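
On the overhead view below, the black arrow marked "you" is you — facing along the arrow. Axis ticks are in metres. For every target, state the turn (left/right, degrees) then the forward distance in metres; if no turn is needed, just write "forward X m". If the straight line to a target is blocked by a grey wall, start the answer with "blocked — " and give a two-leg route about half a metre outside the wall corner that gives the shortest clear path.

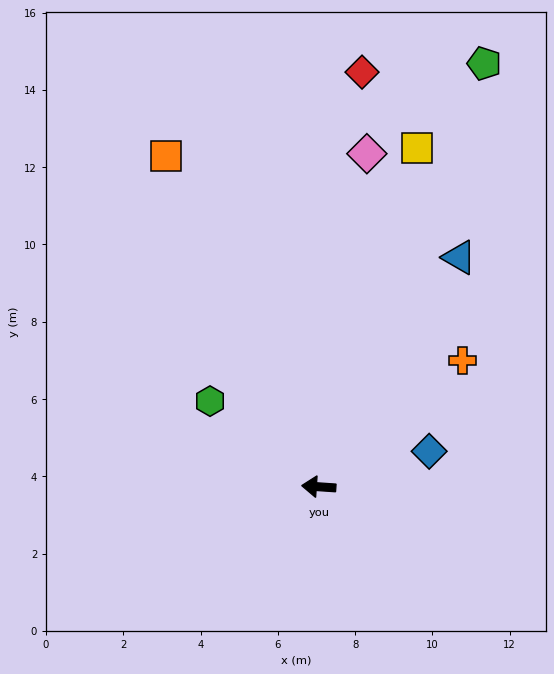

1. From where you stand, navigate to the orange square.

turn right 61°, forward 9.4 m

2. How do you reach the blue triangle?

turn right 118°, forward 7.0 m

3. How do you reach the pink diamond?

turn right 94°, forward 8.7 m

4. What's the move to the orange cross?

turn right 135°, forward 5.0 m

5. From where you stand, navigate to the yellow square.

turn right 102°, forward 9.1 m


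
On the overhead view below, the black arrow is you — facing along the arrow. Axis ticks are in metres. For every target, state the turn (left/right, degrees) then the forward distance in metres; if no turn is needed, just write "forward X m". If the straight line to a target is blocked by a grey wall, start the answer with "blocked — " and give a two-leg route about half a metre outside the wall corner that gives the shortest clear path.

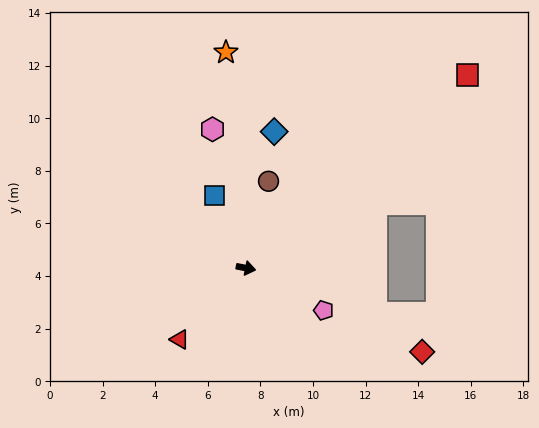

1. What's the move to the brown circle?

turn left 87°, forward 3.4 m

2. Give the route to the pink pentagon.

turn right 17°, forward 3.4 m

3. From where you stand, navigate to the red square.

turn left 52°, forward 11.2 m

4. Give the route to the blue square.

turn left 125°, forward 3.0 m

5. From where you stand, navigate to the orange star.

turn left 106°, forward 8.2 m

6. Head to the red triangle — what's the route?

turn right 122°, forward 3.7 m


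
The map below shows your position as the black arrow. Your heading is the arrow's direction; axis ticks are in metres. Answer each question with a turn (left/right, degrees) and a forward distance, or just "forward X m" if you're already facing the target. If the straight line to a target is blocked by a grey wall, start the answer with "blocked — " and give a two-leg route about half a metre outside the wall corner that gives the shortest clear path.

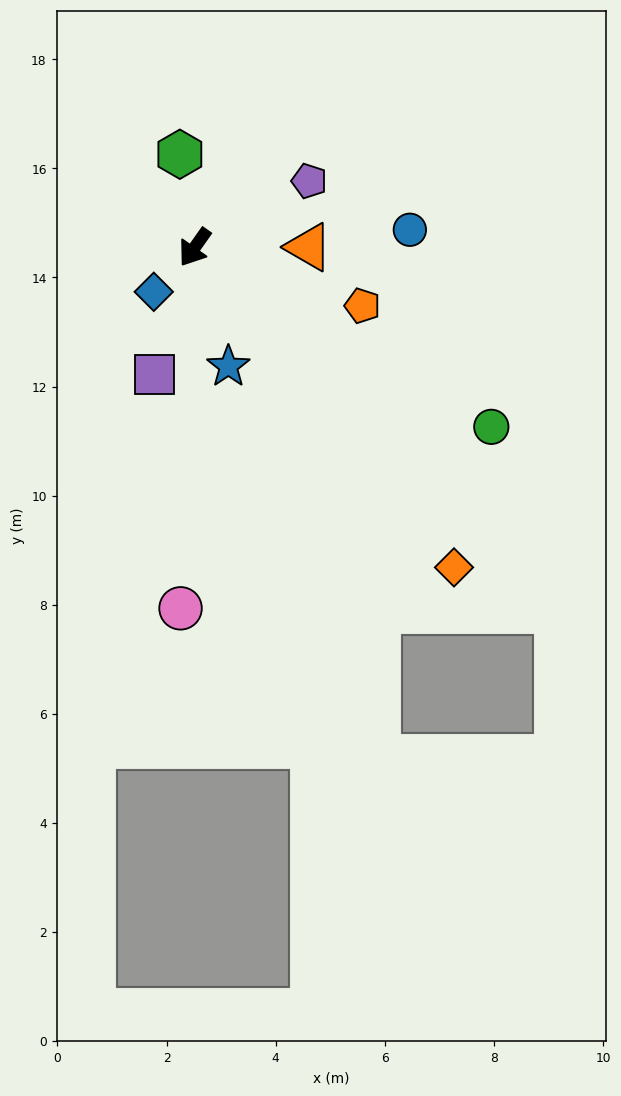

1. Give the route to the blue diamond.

turn right 8°, forward 1.1 m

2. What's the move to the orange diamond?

turn left 74°, forward 7.5 m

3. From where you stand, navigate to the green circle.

turn left 94°, forward 6.4 m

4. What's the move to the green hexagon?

turn right 136°, forward 1.7 m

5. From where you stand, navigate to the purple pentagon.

turn left 155°, forward 2.4 m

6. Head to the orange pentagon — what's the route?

turn left 106°, forward 3.3 m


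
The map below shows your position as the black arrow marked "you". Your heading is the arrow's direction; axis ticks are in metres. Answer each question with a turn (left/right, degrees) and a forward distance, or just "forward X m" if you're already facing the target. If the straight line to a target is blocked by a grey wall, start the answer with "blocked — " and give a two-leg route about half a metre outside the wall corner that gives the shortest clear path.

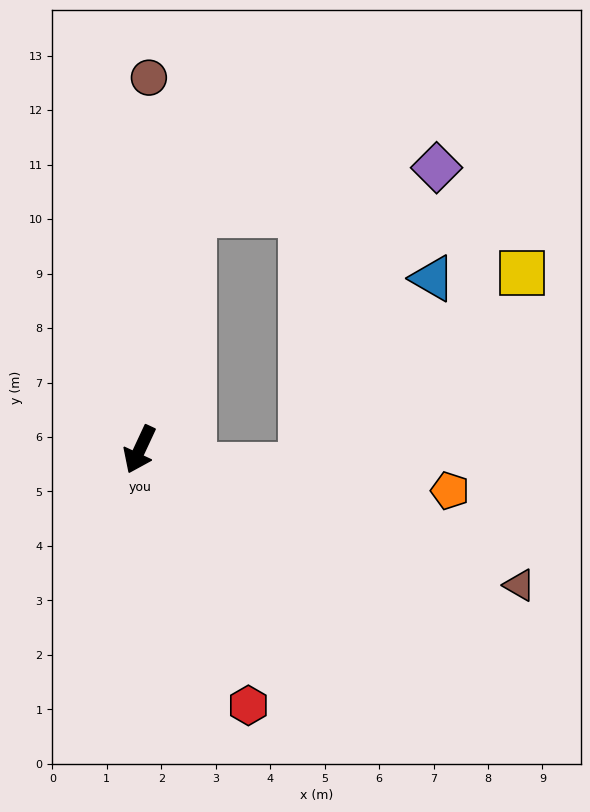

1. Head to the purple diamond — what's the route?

blocked — turn right 168°, forward 4.4 m, then turn right 66°, forward 4.5 m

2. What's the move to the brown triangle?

turn left 95°, forward 7.4 m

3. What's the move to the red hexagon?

turn left 48°, forward 5.1 m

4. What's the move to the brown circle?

turn right 156°, forward 6.8 m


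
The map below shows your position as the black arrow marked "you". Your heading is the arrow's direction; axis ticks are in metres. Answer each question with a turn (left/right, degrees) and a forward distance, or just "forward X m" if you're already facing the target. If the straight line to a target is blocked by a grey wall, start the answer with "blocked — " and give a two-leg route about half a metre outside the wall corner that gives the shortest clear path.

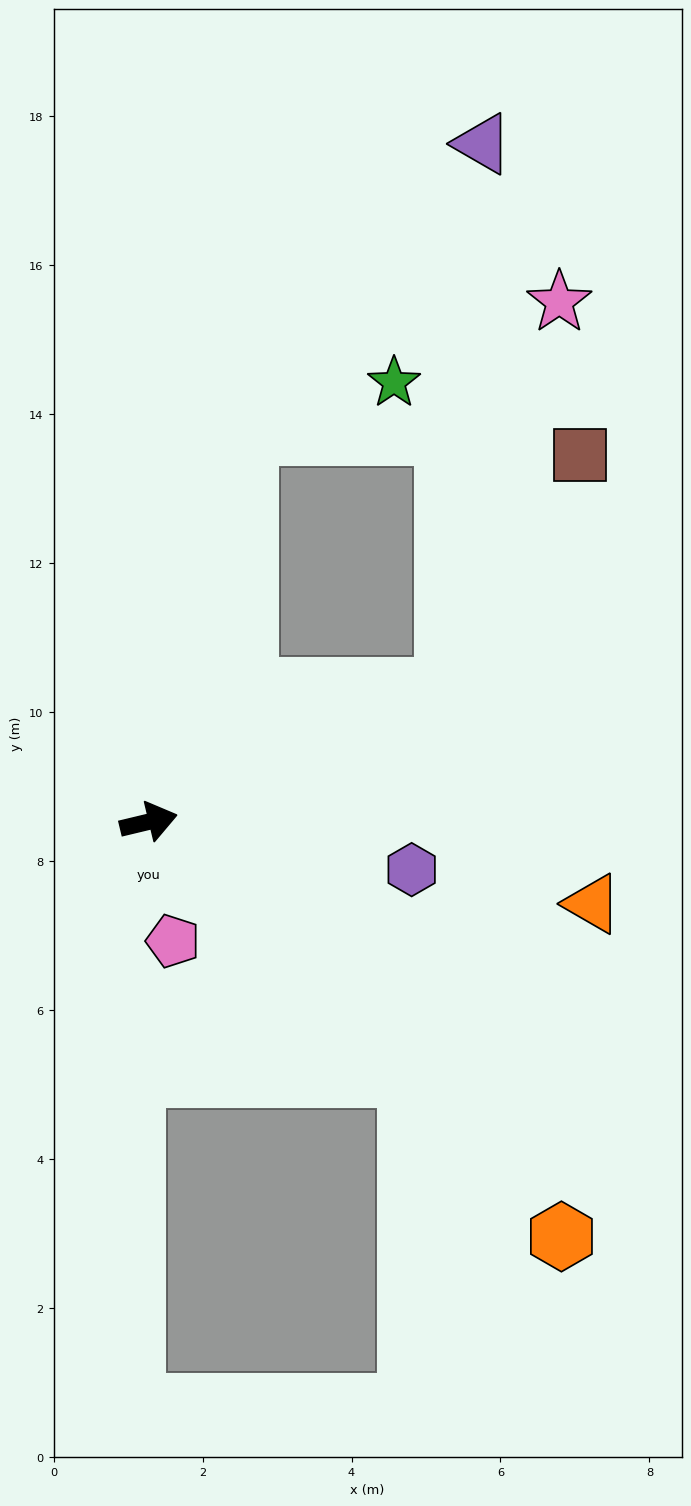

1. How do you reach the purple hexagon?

turn right 24°, forward 3.6 m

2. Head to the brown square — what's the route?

blocked — turn left 10°, forward 4.4 m, then turn left 37°, forward 3.6 m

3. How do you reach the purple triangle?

blocked — turn left 62°, forward 5.4 m, then turn right 25°, forward 5.0 m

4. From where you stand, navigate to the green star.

blocked — turn left 62°, forward 5.4 m, then turn right 57°, forward 2.1 m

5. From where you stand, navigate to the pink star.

blocked — turn left 10°, forward 4.4 m, then turn left 50°, forward 5.4 m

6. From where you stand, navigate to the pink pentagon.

turn right 92°, forward 1.6 m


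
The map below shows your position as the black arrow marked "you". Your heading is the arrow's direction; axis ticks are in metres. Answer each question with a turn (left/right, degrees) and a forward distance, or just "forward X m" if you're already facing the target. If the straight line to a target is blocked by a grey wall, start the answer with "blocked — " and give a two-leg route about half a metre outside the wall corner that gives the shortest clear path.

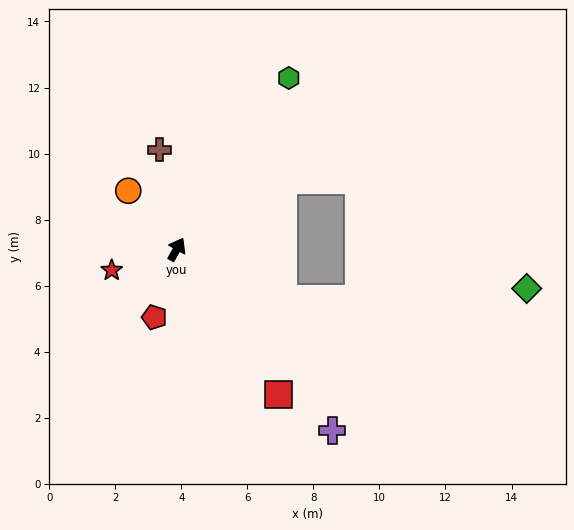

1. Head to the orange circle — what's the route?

turn left 69°, forward 2.3 m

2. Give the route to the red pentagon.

turn right 169°, forward 2.2 m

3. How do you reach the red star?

turn left 137°, forward 2.1 m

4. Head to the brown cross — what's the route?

turn left 39°, forward 3.1 m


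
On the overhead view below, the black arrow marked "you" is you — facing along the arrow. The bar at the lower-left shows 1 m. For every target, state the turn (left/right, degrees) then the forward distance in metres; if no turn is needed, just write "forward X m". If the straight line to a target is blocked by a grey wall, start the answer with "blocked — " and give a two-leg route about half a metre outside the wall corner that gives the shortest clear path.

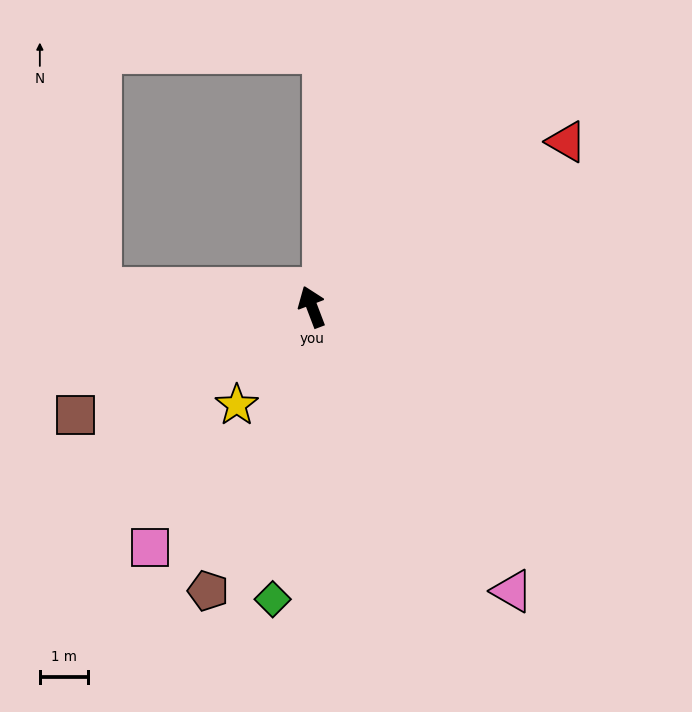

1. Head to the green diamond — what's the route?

turn left 152°, forward 6.1 m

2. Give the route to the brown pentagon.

turn left 139°, forward 6.3 m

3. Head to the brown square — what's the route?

turn left 94°, forward 5.4 m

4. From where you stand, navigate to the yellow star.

turn left 122°, forward 2.6 m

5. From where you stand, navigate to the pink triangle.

turn right 166°, forward 7.2 m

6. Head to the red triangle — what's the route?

turn right 78°, forward 6.3 m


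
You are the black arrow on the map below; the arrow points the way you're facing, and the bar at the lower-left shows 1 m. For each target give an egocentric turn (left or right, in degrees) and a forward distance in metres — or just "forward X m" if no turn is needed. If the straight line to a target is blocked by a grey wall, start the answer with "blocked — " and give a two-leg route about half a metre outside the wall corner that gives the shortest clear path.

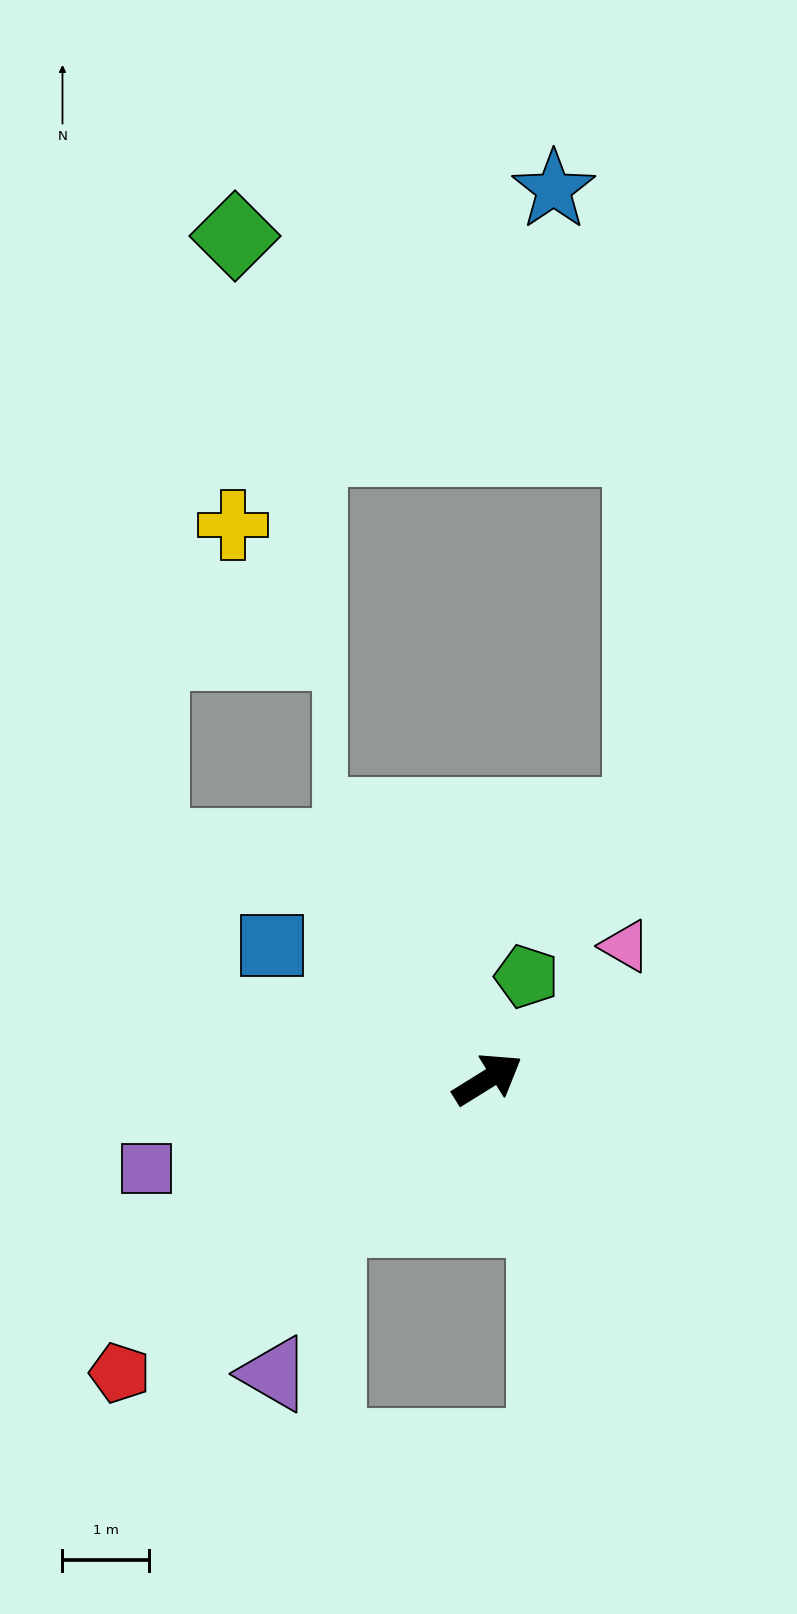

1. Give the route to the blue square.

turn left 116°, forward 2.9 m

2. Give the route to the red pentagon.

turn right 173°, forward 5.5 m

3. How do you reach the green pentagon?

turn left 37°, forward 1.3 m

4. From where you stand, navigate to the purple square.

turn left 163°, forward 4.1 m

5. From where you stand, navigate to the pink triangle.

turn left 12°, forward 2.2 m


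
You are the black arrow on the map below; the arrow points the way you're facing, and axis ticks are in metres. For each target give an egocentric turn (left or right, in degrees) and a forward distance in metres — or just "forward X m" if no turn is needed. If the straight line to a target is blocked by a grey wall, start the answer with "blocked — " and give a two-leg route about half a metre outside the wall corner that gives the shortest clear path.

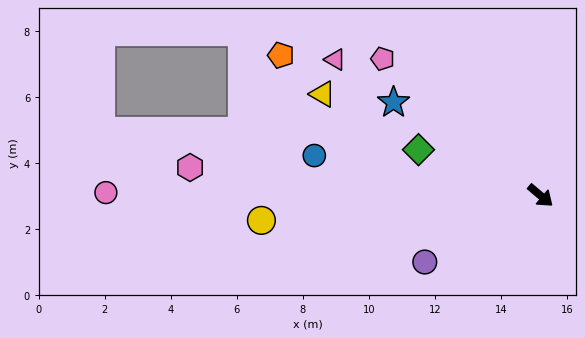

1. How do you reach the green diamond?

turn right 160°, forward 4.0 m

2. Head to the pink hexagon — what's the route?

turn right 144°, forward 10.7 m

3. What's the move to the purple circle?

turn right 110°, forward 4.0 m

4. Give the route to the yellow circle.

turn right 135°, forward 8.5 m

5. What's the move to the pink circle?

turn right 140°, forward 13.2 m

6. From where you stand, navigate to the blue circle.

turn right 150°, forward 7.0 m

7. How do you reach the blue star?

turn right 172°, forward 5.3 m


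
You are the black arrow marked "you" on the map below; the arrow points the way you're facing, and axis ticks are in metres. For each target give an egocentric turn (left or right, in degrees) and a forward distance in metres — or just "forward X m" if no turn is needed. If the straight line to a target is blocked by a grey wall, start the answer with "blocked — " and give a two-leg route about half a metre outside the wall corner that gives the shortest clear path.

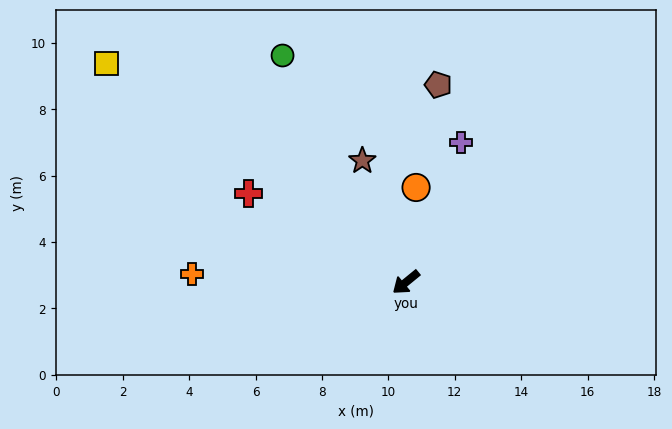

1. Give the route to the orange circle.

turn right 135°, forward 2.9 m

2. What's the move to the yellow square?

turn right 75°, forward 11.2 m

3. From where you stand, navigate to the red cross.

turn right 69°, forward 5.4 m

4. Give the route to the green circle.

turn right 101°, forward 7.8 m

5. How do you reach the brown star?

turn right 110°, forward 3.9 m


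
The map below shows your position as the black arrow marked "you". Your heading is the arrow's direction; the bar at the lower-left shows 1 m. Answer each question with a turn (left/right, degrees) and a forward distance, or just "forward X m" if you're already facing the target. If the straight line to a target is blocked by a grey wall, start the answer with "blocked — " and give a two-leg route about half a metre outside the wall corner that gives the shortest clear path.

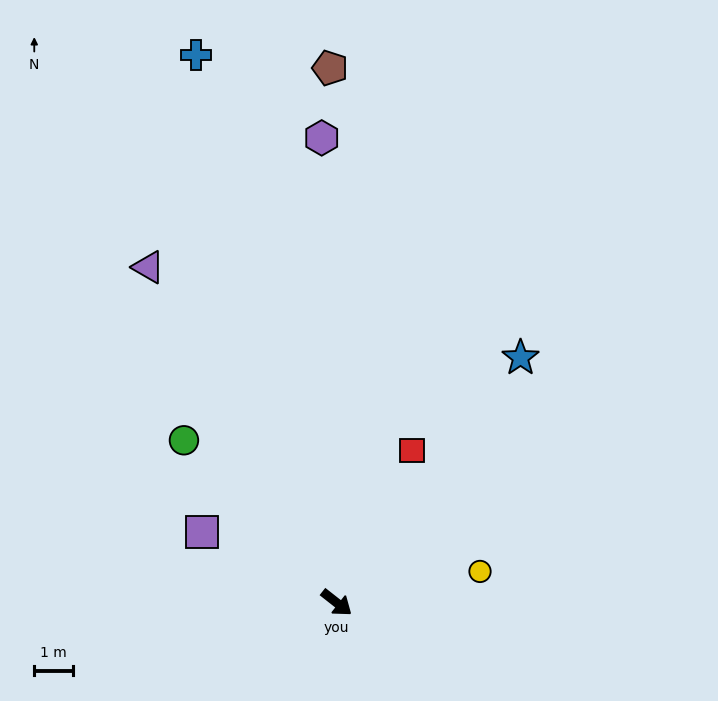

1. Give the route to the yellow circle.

turn left 50°, forward 3.8 m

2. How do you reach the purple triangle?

turn left 157°, forward 10.0 m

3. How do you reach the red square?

turn left 102°, forward 4.4 m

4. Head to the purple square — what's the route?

turn right 170°, forward 3.9 m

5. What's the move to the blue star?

turn left 91°, forward 7.9 m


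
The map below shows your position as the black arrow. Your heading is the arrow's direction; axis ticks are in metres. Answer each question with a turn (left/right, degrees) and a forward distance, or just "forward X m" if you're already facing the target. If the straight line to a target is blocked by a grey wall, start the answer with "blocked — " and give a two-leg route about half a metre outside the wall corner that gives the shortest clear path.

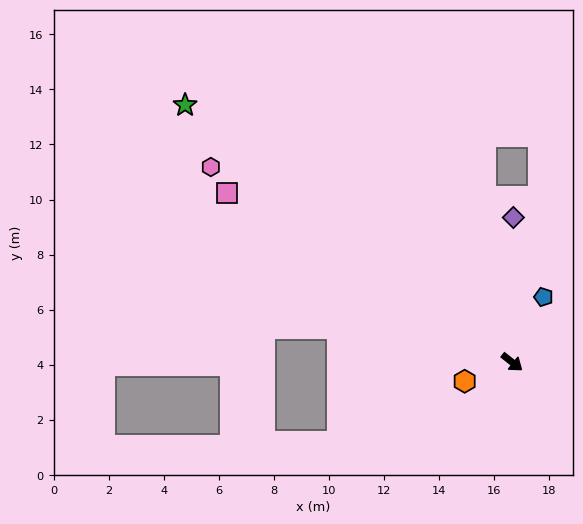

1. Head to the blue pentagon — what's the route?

turn left 103°, forward 2.6 m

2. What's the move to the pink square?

turn right 172°, forward 12.0 m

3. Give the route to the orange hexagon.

turn right 120°, forward 1.9 m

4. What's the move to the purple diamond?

turn left 128°, forward 5.3 m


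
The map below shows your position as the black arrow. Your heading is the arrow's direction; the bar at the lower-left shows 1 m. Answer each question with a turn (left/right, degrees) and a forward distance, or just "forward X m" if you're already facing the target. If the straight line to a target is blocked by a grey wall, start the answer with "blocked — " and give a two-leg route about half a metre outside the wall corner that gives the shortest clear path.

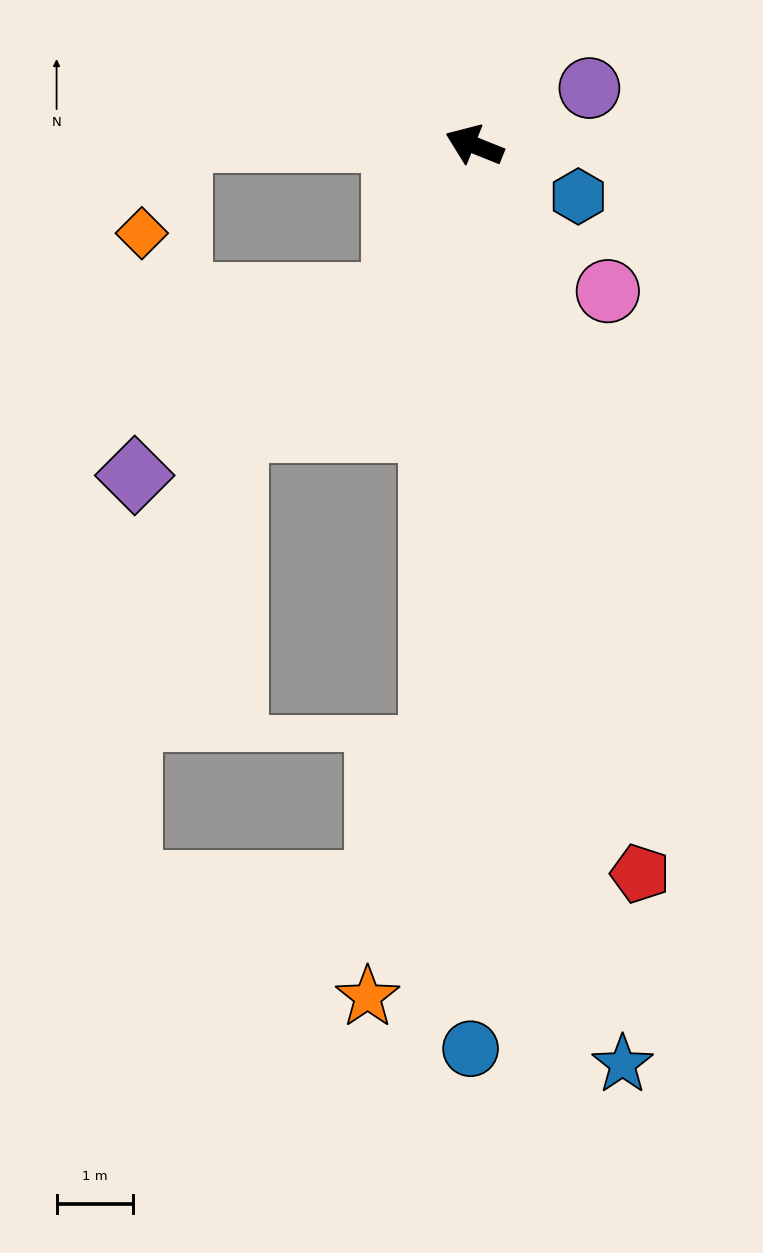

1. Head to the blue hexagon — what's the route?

turn left 176°, forward 1.5 m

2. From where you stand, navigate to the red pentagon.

turn left 125°, forward 9.7 m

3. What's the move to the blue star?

turn left 121°, forward 12.1 m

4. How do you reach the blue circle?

turn left 112°, forward 11.8 m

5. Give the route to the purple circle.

turn right 132°, forward 1.7 m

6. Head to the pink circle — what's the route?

turn left 154°, forward 2.6 m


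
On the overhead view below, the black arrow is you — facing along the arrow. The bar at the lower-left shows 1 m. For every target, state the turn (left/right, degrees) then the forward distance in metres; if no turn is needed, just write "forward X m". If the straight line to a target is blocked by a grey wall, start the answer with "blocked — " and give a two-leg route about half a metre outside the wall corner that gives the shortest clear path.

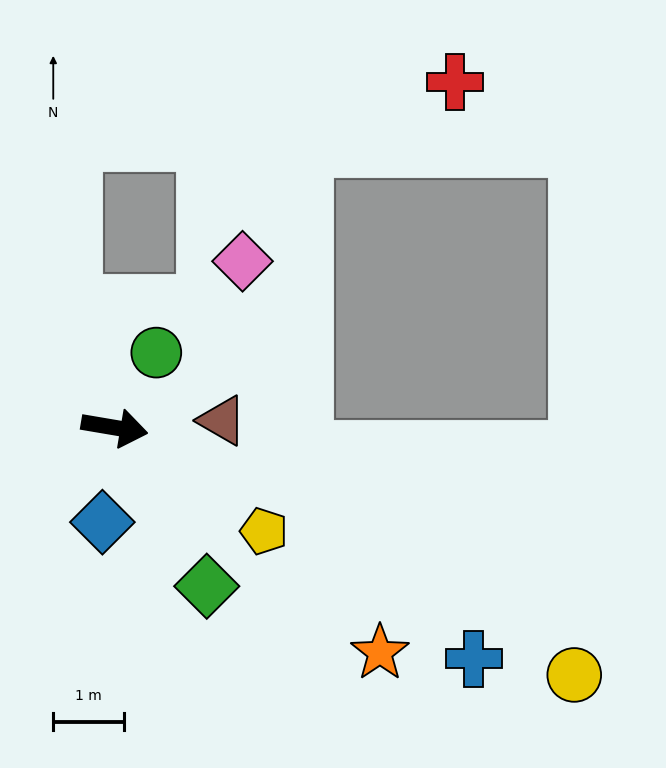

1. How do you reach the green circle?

turn left 71°, forward 1.2 m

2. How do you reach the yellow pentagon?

turn right 25°, forward 2.6 m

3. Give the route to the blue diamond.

turn right 88°, forward 1.4 m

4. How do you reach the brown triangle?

turn left 13°, forward 1.5 m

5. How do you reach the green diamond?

turn right 50°, forward 2.6 m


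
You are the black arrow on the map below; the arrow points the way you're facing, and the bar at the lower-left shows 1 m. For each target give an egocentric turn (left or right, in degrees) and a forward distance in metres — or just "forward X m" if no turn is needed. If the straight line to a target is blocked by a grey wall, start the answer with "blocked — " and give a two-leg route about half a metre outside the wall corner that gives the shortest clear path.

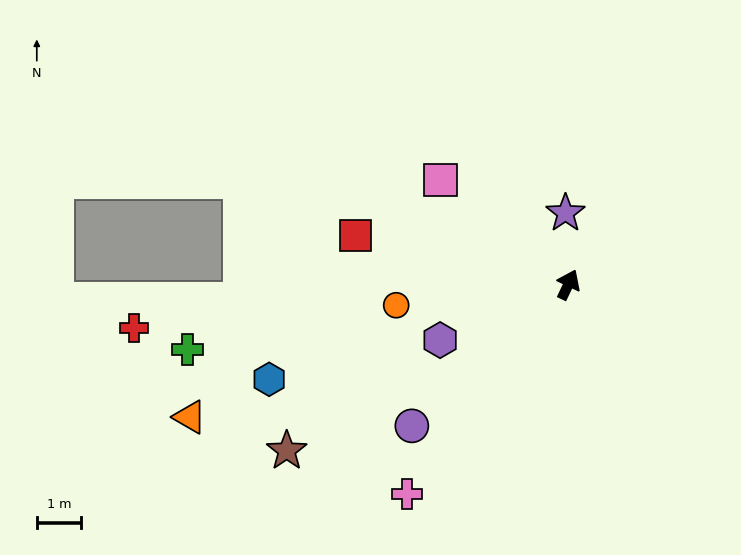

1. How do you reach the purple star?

turn left 28°, forward 1.6 m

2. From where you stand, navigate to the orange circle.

turn left 122°, forward 3.9 m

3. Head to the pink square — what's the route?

turn left 76°, forward 3.7 m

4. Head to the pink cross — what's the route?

turn left 168°, forward 6.0 m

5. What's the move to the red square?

turn left 102°, forward 4.9 m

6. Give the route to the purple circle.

turn left 157°, forward 4.8 m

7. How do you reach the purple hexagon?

turn left 139°, forward 3.2 m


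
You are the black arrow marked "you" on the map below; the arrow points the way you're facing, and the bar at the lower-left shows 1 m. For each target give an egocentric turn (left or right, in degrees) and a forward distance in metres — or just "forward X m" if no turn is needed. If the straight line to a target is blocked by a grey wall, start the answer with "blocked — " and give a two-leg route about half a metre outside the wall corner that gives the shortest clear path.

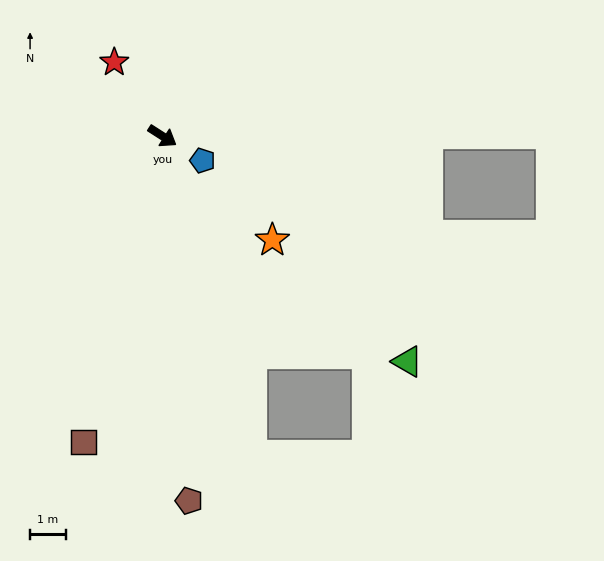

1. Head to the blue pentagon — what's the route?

forward 1.3 m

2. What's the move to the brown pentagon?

turn right 53°, forward 10.3 m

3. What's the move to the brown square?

turn right 72°, forward 8.9 m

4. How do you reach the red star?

turn left 156°, forward 2.5 m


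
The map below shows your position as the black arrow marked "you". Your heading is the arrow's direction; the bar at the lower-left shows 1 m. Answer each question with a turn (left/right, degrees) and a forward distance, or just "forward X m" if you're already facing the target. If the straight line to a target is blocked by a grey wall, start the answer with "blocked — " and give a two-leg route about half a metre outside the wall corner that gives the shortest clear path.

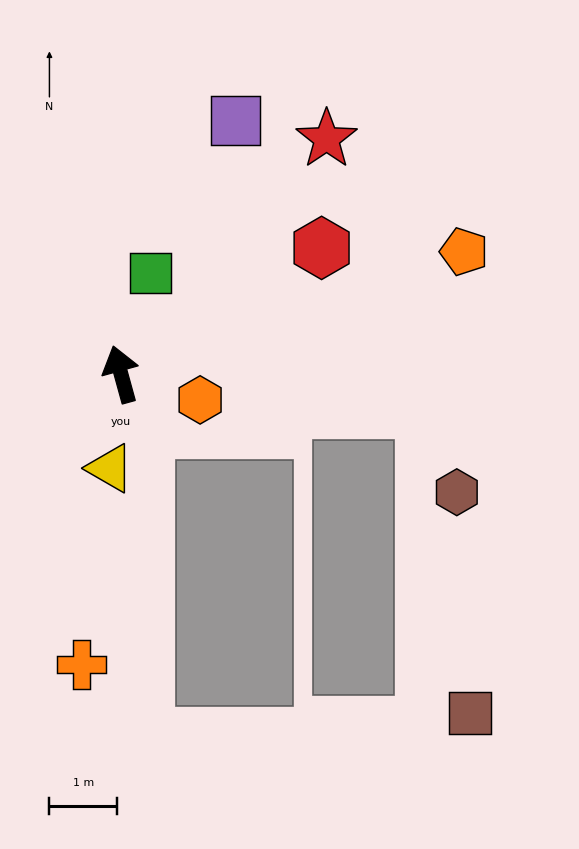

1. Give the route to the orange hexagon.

turn right 123°, forward 1.2 m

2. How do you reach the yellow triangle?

turn left 158°, forward 1.4 m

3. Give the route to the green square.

turn right 32°, forward 1.6 m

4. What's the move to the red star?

turn right 57°, forward 4.6 m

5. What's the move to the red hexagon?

turn right 73°, forward 3.5 m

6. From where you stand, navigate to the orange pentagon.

turn right 86°, forward 5.4 m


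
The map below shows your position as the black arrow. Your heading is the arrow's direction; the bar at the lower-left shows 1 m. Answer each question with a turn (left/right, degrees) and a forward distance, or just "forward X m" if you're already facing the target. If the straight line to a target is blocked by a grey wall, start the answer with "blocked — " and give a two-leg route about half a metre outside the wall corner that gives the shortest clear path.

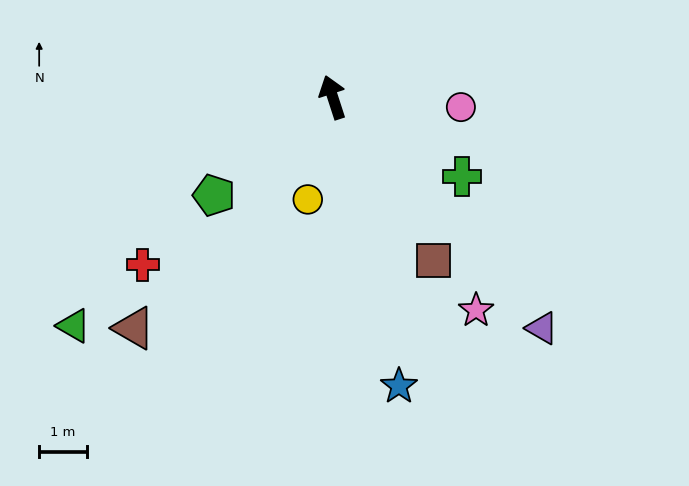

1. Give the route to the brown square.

turn right 166°, forward 4.0 m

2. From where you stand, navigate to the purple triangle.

turn right 156°, forward 6.5 m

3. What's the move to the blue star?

turn left 175°, forward 6.2 m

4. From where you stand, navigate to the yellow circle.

turn left 148°, forward 2.2 m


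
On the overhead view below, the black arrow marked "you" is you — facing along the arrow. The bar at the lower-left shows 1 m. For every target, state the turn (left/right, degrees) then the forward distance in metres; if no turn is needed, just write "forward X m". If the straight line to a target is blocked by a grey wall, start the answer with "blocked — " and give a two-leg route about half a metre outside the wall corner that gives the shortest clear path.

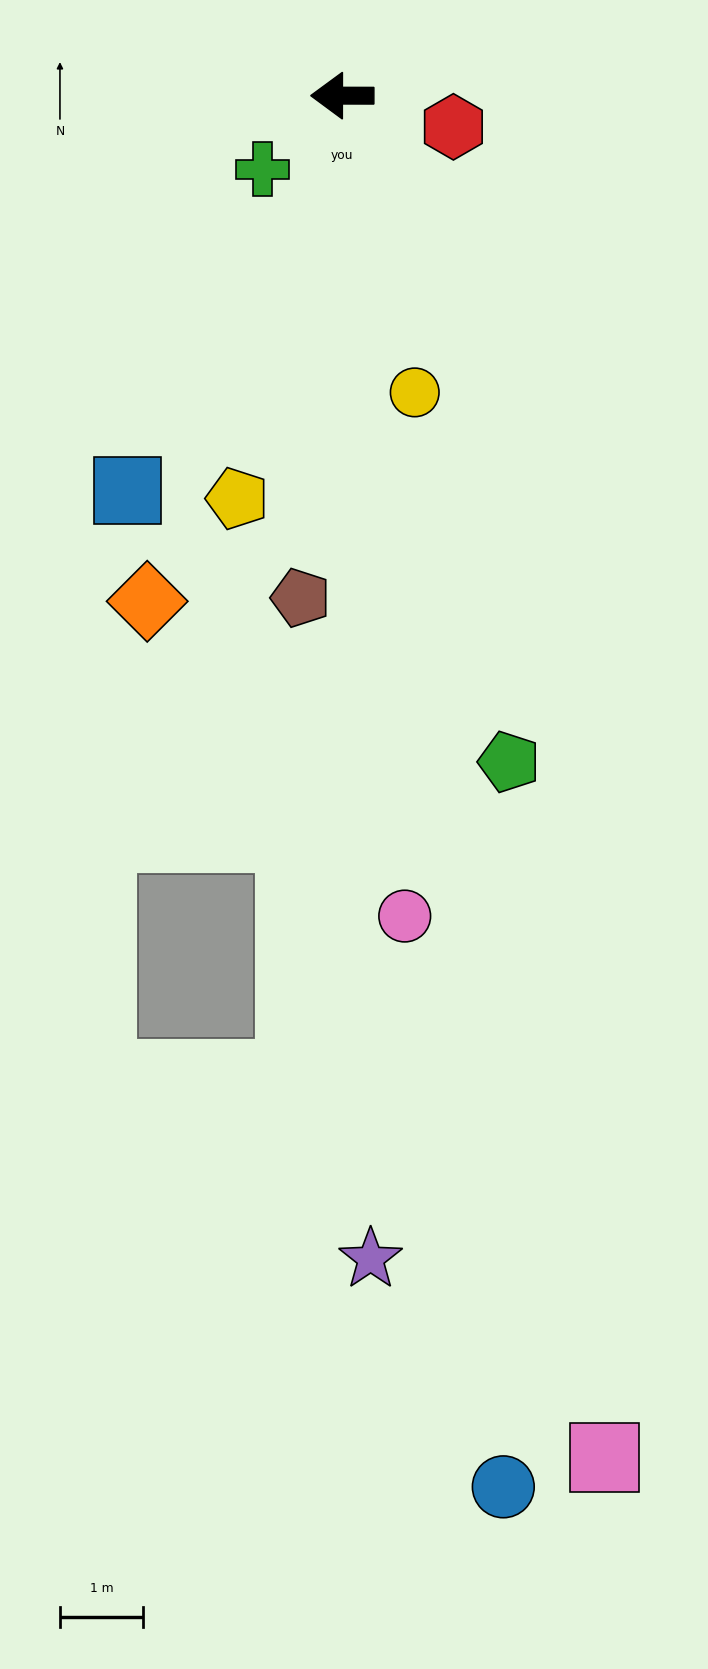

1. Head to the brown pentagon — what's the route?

turn left 85°, forward 6.0 m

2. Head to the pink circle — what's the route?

turn left 94°, forward 9.8 m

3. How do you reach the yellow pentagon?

turn left 75°, forward 5.0 m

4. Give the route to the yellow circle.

turn left 104°, forward 3.7 m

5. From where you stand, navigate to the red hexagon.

turn left 164°, forward 1.4 m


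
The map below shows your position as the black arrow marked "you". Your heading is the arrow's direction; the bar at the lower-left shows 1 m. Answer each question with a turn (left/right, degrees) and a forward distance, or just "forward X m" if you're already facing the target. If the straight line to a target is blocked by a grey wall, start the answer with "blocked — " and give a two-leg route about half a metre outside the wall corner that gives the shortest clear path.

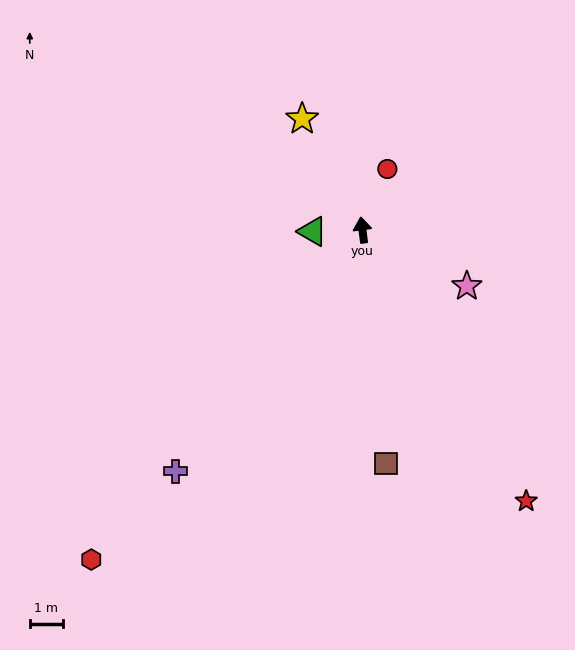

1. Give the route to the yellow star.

turn left 21°, forward 3.8 m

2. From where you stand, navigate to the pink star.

turn right 126°, forward 3.6 m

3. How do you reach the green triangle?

turn left 84°, forward 1.5 m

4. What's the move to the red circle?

turn right 30°, forward 2.0 m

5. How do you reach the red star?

turn right 156°, forward 9.6 m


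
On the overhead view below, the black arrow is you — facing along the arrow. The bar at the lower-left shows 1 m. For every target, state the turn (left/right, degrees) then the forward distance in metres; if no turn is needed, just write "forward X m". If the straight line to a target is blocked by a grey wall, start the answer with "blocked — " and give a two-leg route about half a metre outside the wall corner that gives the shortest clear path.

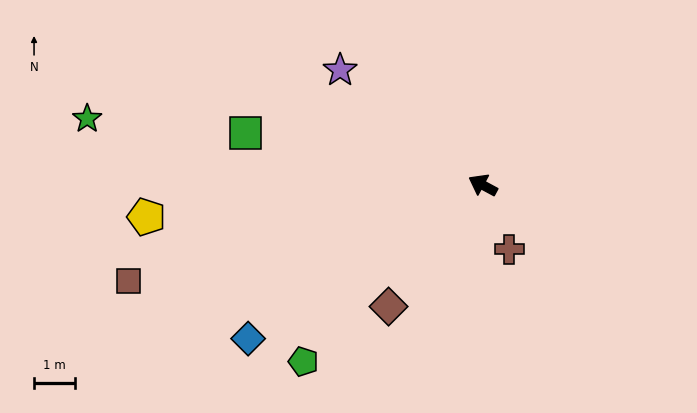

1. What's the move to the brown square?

turn left 43°, forward 8.9 m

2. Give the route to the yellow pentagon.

turn left 34°, forward 8.2 m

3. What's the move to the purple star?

turn right 11°, forward 4.5 m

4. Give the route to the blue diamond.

turn left 62°, forward 6.8 m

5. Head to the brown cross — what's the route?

turn left 141°, forward 1.7 m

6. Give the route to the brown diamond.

turn left 81°, forward 3.7 m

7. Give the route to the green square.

turn left 16°, forward 5.9 m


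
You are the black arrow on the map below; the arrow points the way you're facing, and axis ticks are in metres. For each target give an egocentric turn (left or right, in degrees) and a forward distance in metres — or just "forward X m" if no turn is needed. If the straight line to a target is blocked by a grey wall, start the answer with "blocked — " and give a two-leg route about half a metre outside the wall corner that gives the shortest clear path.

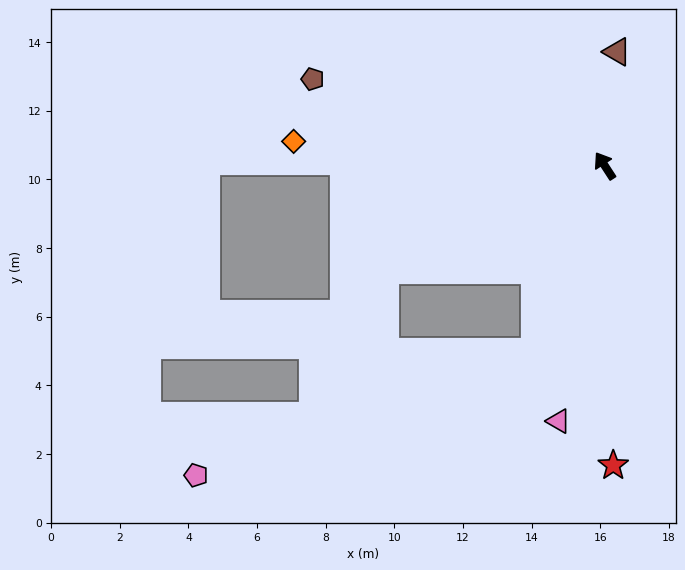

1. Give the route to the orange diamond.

turn left 53°, forward 9.1 m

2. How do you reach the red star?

turn left 149°, forward 8.7 m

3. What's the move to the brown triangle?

turn right 39°, forward 3.3 m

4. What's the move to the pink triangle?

turn left 137°, forward 7.6 m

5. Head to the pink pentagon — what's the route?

blocked — turn left 127°, forward 5.8 m, then turn right 50°, forward 10.5 m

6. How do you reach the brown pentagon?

turn left 40°, forward 8.9 m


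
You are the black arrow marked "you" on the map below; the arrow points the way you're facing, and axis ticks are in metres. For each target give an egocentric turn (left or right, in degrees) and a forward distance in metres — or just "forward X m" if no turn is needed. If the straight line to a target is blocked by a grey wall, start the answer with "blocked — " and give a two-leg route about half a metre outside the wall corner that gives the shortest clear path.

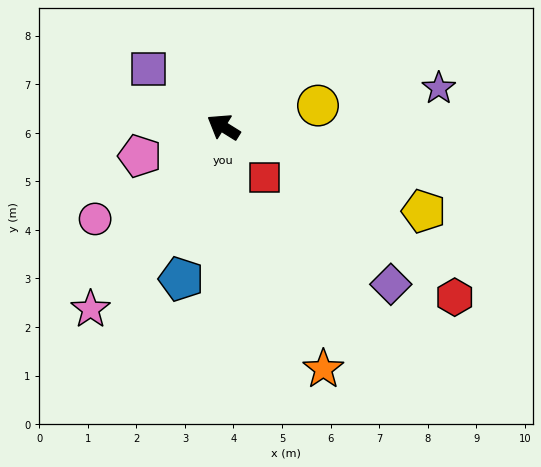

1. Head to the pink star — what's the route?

turn left 86°, forward 4.6 m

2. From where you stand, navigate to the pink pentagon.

turn left 51°, forward 1.8 m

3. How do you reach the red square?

turn left 161°, forward 1.3 m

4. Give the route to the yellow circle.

turn right 135°, forward 2.0 m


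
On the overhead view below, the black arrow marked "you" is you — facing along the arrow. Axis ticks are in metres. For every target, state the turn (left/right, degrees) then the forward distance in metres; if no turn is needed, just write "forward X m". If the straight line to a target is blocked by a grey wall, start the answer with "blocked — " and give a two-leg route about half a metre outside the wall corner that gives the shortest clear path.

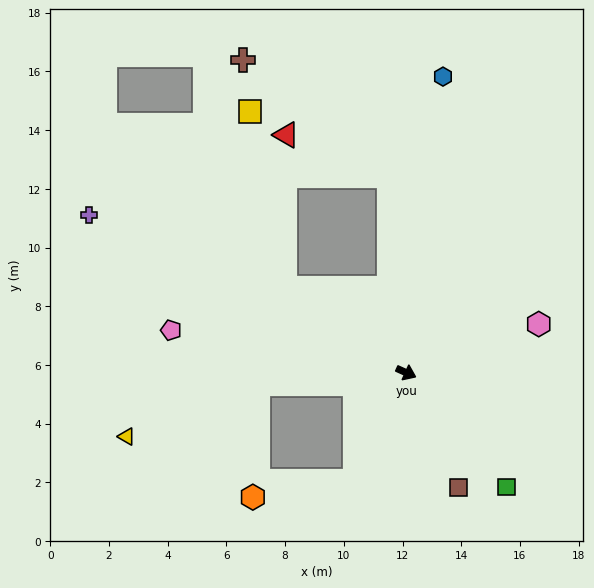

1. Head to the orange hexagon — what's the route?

blocked — turn right 91°, forward 4.1 m, then turn right 56°, forward 3.5 m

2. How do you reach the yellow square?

blocked — turn left 169°, forward 5.0 m, then turn right 44°, forward 6.1 m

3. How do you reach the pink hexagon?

turn left 44°, forward 4.8 m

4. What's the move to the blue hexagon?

turn left 107°, forward 10.2 m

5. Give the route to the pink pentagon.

turn right 166°, forward 8.1 m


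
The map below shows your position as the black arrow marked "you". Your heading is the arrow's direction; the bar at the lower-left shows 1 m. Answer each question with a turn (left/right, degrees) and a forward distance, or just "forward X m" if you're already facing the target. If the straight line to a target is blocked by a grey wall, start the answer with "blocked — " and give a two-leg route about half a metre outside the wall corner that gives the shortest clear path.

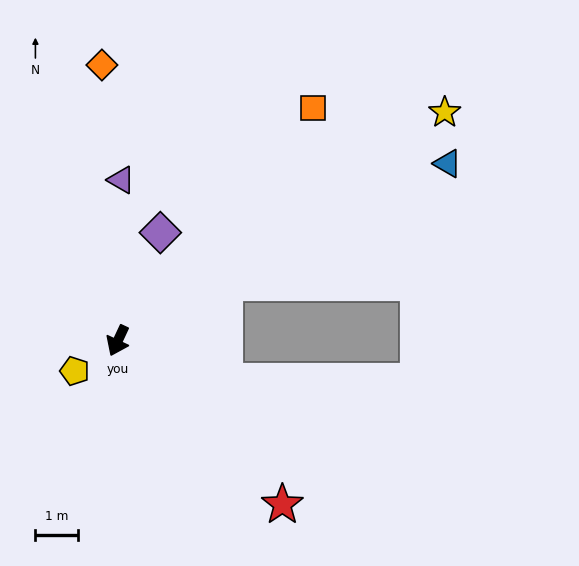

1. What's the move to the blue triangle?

turn left 143°, forward 8.7 m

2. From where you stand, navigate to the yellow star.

turn left 150°, forward 9.3 m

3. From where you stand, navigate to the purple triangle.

turn right 156°, forward 3.8 m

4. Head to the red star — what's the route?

turn left 70°, forward 5.4 m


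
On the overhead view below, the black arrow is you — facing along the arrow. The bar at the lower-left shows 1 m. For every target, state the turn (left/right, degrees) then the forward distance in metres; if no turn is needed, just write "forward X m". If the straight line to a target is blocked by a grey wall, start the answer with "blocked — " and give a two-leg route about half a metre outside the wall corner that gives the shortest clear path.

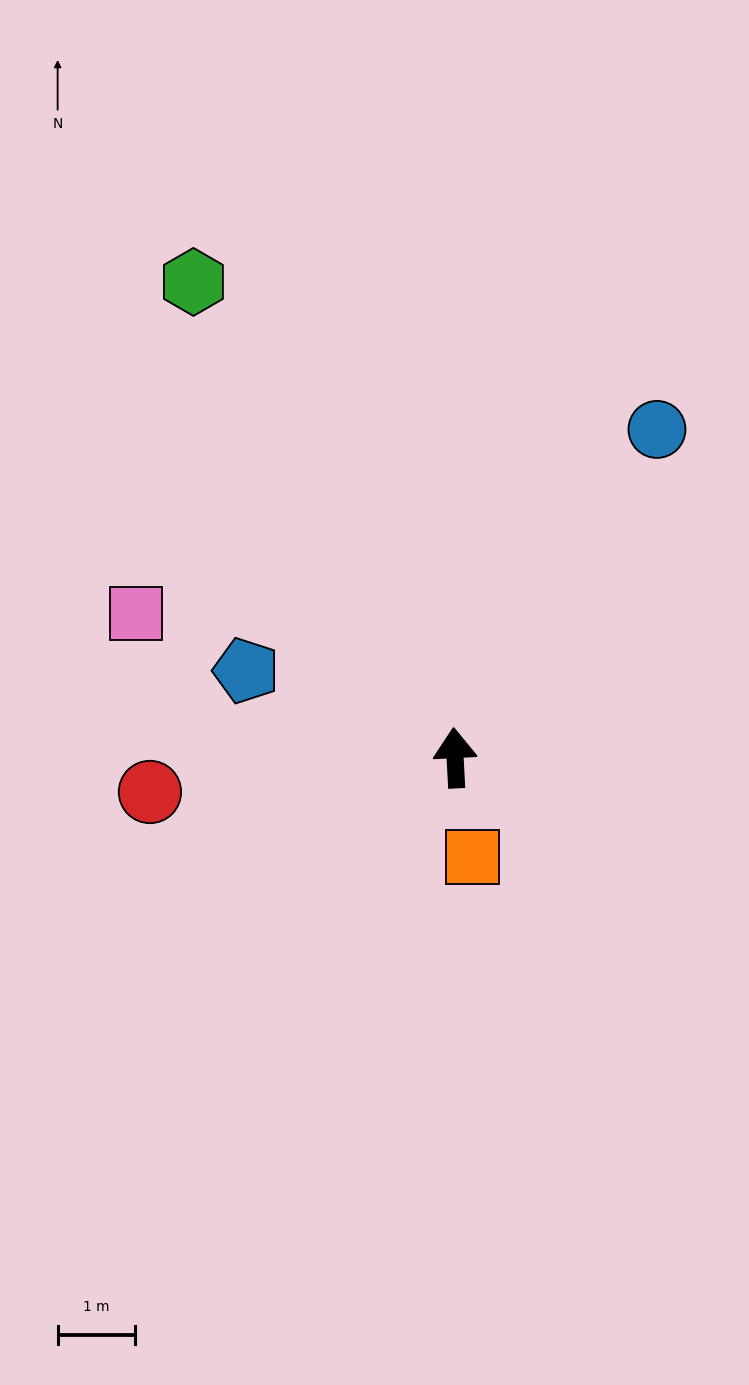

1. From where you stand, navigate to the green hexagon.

turn left 26°, forward 7.0 m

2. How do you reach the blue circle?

turn right 35°, forward 5.0 m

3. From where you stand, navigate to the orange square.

turn right 173°, forward 1.3 m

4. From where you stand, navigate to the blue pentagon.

turn left 64°, forward 2.9 m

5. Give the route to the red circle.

turn left 93°, forward 3.9 m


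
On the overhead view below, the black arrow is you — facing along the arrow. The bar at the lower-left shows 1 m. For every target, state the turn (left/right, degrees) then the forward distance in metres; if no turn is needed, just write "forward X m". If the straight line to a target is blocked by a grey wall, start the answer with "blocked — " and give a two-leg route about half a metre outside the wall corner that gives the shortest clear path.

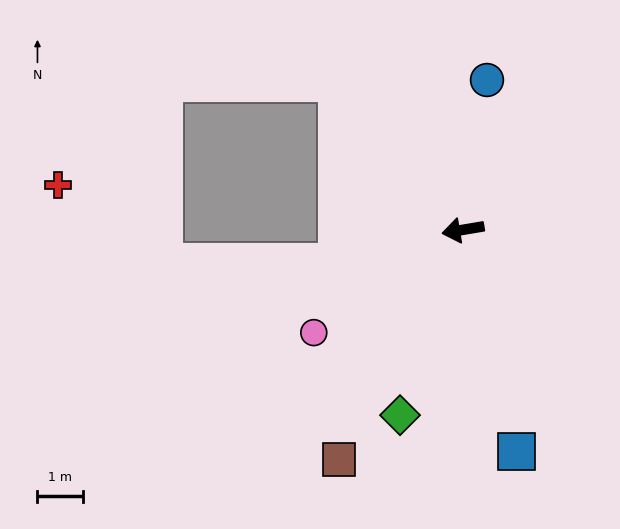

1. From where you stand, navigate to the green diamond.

turn left 62°, forward 4.3 m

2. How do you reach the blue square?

turn left 94°, forward 5.0 m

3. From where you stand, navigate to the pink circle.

turn left 25°, forward 4.0 m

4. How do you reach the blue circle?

turn right 109°, forward 3.3 m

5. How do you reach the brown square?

turn left 52°, forward 5.7 m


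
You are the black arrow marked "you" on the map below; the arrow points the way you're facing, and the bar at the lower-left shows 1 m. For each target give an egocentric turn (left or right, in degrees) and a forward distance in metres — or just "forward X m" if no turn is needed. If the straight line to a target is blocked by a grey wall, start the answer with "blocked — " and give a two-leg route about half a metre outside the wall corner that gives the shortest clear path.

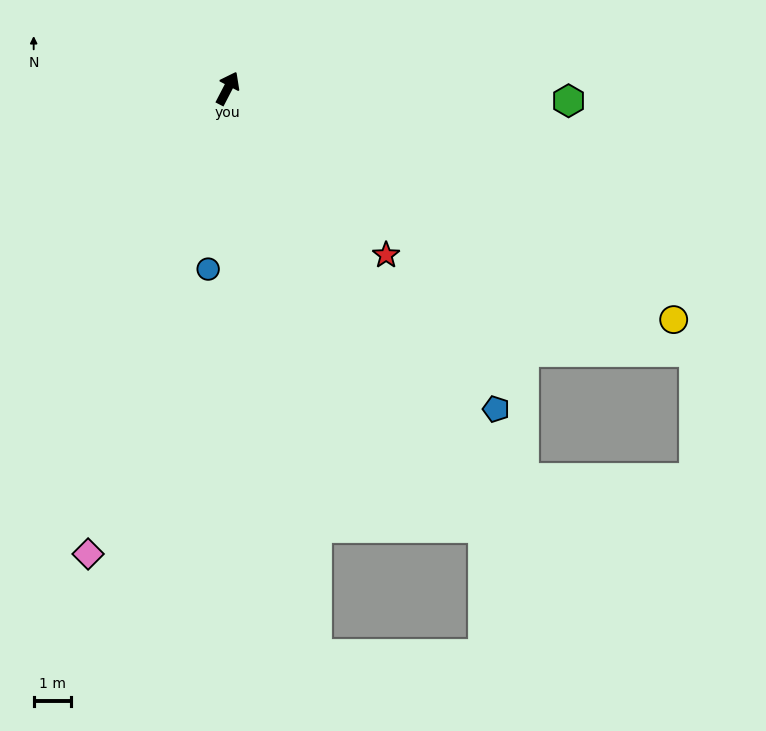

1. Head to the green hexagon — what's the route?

turn right 65°, forward 9.1 m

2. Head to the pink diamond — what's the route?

turn right 169°, forward 13.0 m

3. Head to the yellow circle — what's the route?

turn right 90°, forward 13.4 m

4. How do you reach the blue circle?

turn right 159°, forward 4.9 m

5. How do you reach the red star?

turn right 109°, forward 6.1 m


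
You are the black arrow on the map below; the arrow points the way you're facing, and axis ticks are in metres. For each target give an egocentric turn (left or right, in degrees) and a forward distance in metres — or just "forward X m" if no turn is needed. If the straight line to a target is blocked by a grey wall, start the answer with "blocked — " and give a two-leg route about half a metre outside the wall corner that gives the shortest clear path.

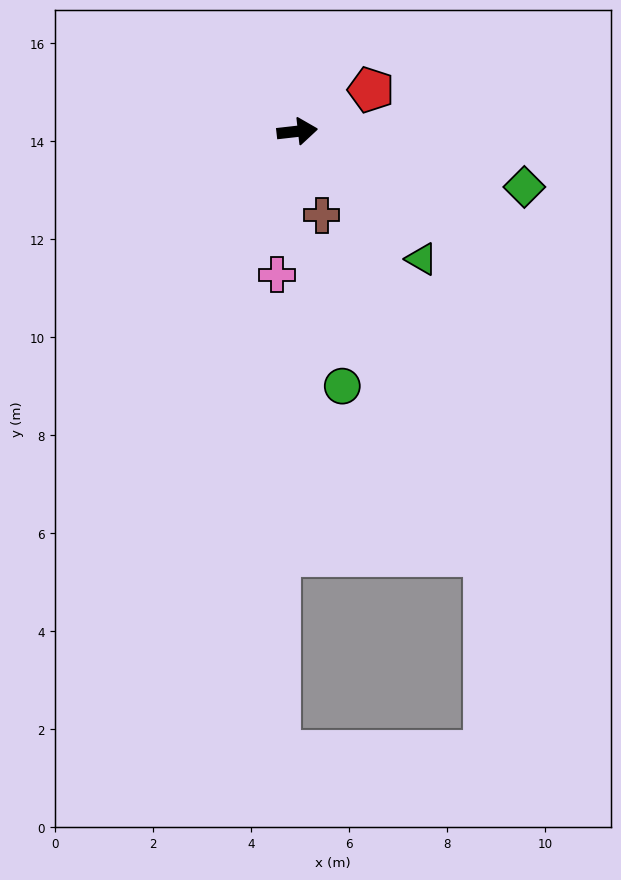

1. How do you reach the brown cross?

turn right 80°, forward 1.8 m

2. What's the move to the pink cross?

turn right 105°, forward 3.0 m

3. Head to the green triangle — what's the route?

turn right 52°, forward 3.6 m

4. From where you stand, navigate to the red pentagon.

turn left 23°, forward 1.7 m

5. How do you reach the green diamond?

turn right 20°, forward 4.8 m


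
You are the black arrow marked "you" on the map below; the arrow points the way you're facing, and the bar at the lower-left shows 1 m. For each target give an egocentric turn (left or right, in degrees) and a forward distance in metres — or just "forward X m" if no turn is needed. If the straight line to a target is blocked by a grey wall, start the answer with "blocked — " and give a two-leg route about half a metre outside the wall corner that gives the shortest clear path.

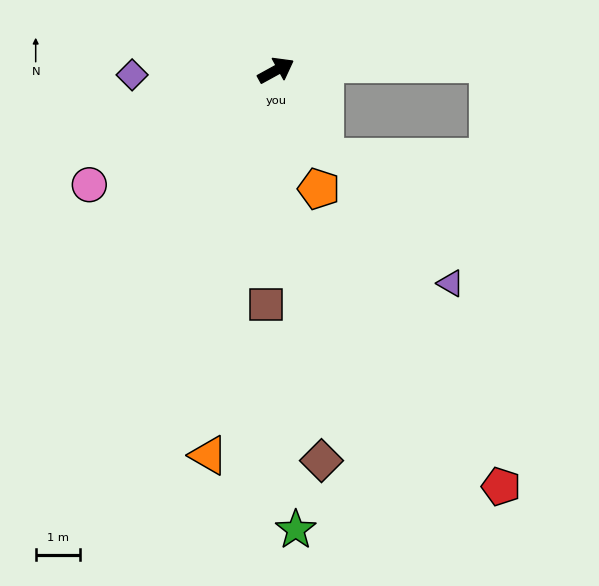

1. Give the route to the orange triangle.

turn right 129°, forward 8.8 m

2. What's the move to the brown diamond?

turn right 112°, forward 8.9 m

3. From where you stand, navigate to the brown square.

turn right 121°, forward 5.3 m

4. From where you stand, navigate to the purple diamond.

turn left 153°, forward 3.3 m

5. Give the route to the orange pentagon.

turn right 99°, forward 2.9 m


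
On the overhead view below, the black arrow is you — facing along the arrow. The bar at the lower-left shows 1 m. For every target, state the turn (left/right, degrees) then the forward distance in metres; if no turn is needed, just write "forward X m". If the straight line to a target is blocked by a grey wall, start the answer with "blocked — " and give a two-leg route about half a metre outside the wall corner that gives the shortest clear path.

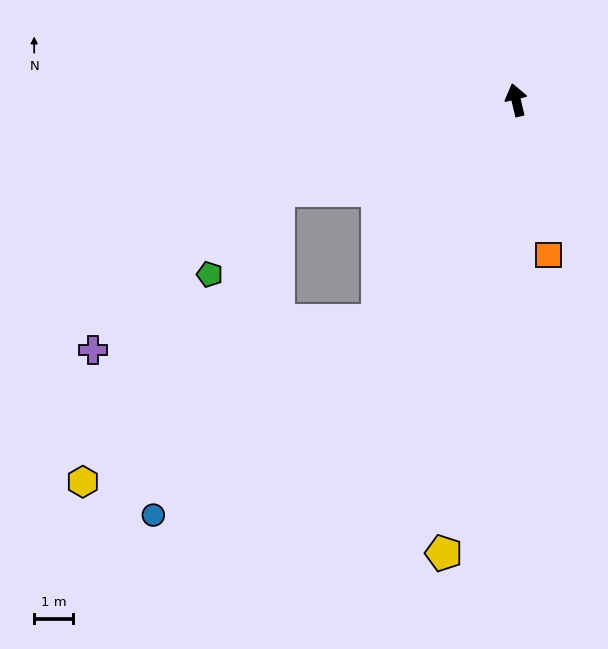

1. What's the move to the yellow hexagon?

blocked — turn left 134°, forward 6.6 m, then turn right 29°, forward 8.6 m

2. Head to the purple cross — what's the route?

blocked — turn left 134°, forward 6.6 m, then turn right 51°, forward 7.3 m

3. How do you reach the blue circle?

blocked — turn left 134°, forward 6.6 m, then turn right 16°, forward 7.6 m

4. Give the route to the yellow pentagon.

turn left 158°, forward 11.7 m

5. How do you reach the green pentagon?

blocked — turn left 97°, forward 6.5 m, then turn left 30°, forward 2.8 m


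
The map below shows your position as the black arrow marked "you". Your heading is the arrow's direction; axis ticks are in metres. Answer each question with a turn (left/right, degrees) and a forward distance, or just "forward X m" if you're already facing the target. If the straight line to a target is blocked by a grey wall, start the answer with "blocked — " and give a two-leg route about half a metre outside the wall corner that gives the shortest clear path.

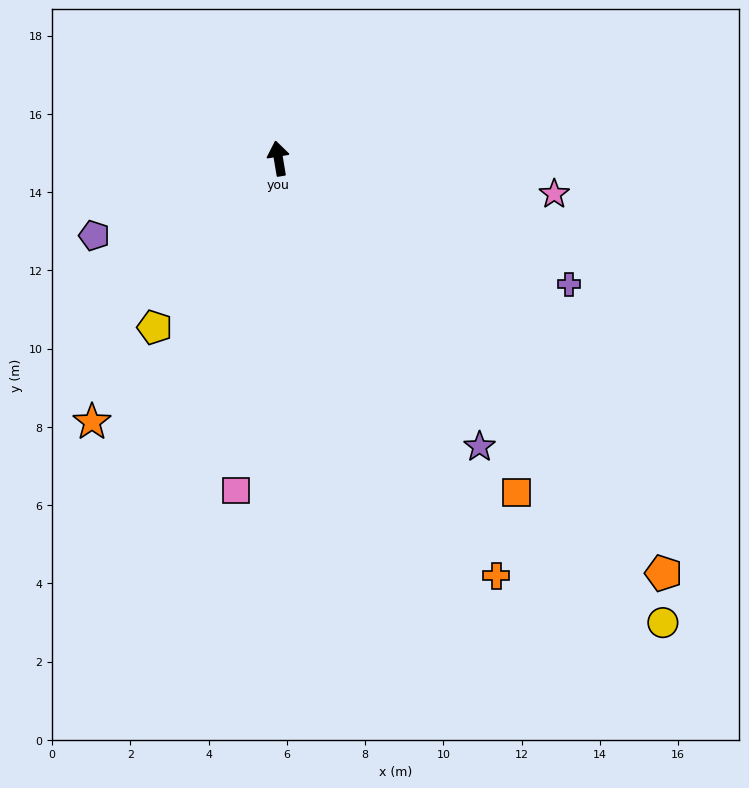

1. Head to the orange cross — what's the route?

turn right 162°, forward 12.0 m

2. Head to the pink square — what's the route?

turn left 163°, forward 8.6 m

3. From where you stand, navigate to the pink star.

turn right 107°, forward 7.1 m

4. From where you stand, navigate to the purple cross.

turn right 123°, forward 8.1 m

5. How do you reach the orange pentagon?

turn right 147°, forward 14.5 m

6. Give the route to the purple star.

turn right 155°, forward 9.0 m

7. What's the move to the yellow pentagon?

turn left 134°, forward 5.4 m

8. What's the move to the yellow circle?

turn right 150°, forward 15.4 m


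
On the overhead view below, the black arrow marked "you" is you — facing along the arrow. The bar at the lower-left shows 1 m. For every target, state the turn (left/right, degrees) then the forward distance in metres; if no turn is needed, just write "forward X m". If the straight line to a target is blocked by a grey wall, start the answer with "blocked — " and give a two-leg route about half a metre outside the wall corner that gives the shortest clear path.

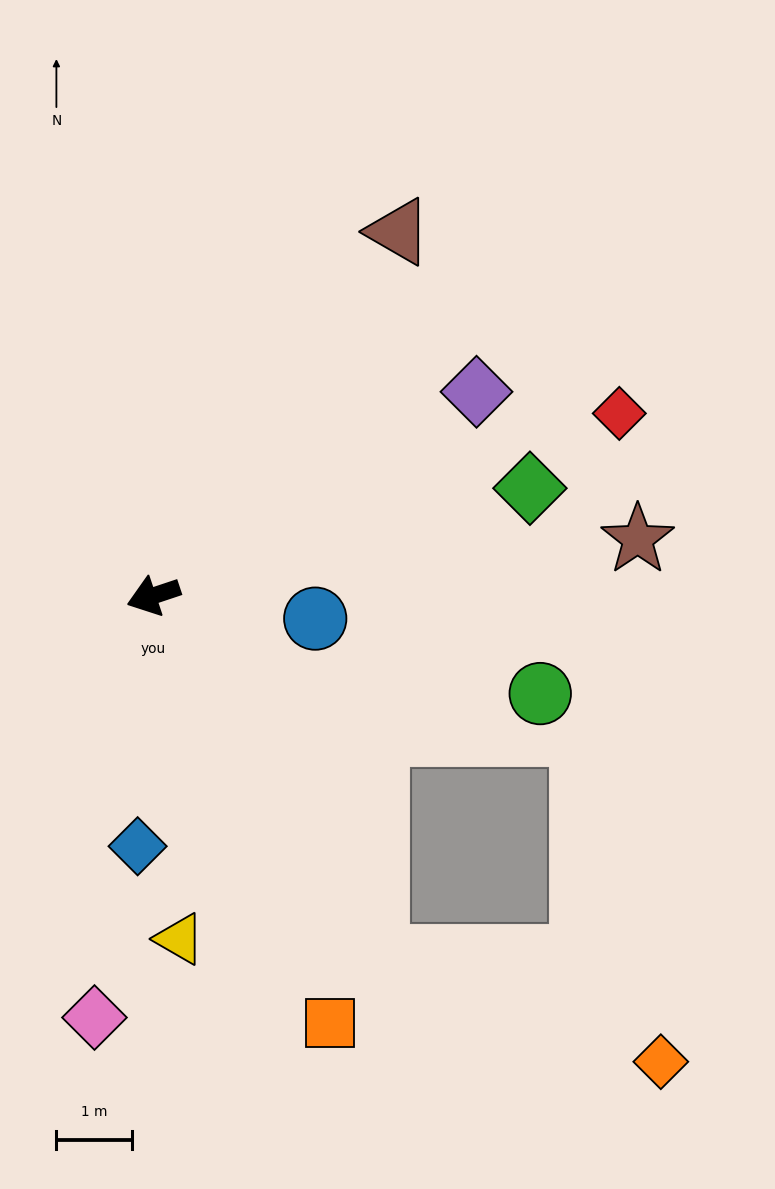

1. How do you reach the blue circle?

turn left 154°, forward 2.2 m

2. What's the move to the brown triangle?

turn right 142°, forward 5.8 m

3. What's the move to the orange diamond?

blocked — turn left 103°, forward 5.6 m, then turn left 38°, forward 4.0 m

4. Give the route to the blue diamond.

turn left 68°, forward 3.3 m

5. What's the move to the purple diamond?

turn right 166°, forward 5.0 m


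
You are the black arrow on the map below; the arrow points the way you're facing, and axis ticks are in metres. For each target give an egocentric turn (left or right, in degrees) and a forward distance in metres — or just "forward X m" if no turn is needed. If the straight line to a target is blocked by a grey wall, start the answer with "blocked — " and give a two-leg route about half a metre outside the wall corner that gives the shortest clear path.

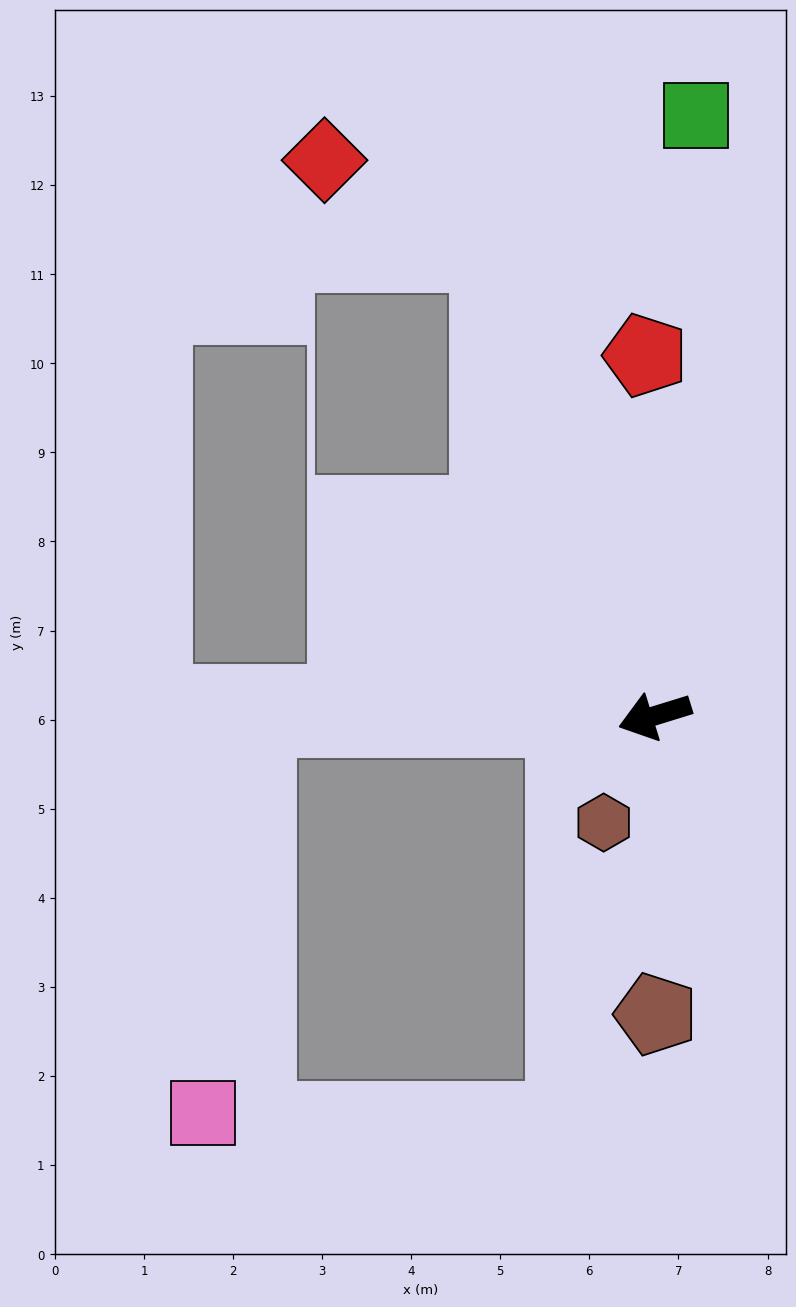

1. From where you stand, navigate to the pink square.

blocked — turn right 17°, forward 4.5 m, then turn left 82°, forward 4.5 m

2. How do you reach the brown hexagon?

turn left 47°, forward 1.3 m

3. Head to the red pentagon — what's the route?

turn right 106°, forward 4.0 m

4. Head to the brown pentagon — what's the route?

turn left 73°, forward 3.4 m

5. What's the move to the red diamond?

blocked — turn right 87°, forward 5.5 m, then turn left 40°, forward 2.1 m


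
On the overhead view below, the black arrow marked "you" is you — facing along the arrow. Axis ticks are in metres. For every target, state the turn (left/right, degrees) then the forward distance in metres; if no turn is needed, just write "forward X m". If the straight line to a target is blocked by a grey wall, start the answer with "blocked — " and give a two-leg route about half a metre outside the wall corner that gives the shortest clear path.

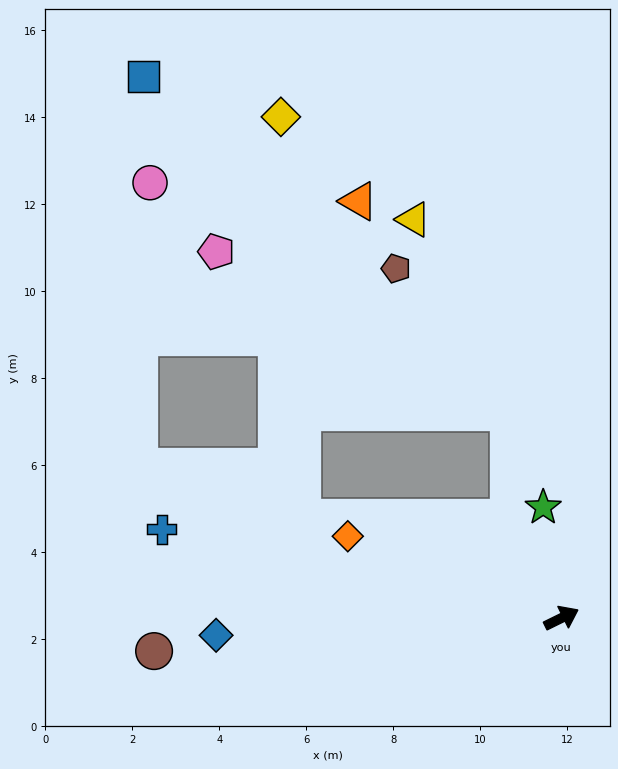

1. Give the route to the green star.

turn left 73°, forward 2.6 m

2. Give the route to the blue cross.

turn left 141°, forward 9.4 m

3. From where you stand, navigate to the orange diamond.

turn left 133°, forward 5.3 m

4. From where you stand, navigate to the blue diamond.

turn left 157°, forward 8.0 m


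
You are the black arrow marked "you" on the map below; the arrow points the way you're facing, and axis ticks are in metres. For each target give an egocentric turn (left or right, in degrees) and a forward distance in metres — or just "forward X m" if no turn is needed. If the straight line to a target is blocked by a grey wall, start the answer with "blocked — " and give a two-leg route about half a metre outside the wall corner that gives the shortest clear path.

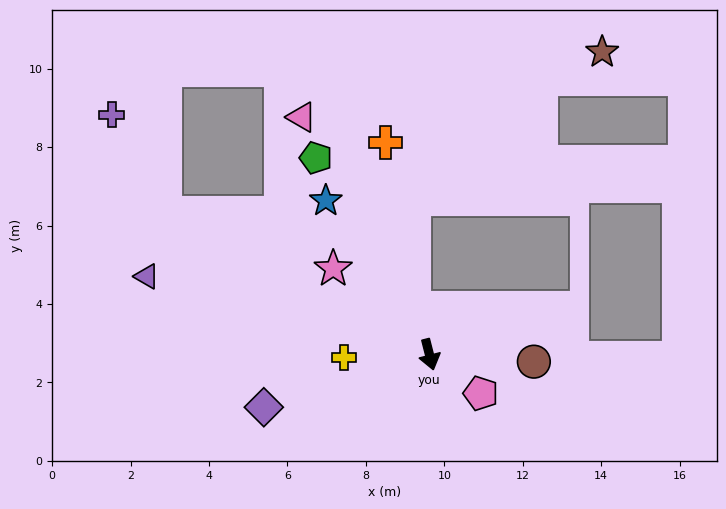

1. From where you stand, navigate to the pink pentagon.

turn left 39°, forward 1.6 m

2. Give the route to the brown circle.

turn left 72°, forward 2.7 m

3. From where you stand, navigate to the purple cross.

blocked — turn right 133°, forward 7.6 m, then turn right 33°, forward 2.8 m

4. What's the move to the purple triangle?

turn right 120°, forward 7.5 m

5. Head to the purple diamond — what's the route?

turn right 87°, forward 4.4 m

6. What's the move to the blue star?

turn right 160°, forward 4.7 m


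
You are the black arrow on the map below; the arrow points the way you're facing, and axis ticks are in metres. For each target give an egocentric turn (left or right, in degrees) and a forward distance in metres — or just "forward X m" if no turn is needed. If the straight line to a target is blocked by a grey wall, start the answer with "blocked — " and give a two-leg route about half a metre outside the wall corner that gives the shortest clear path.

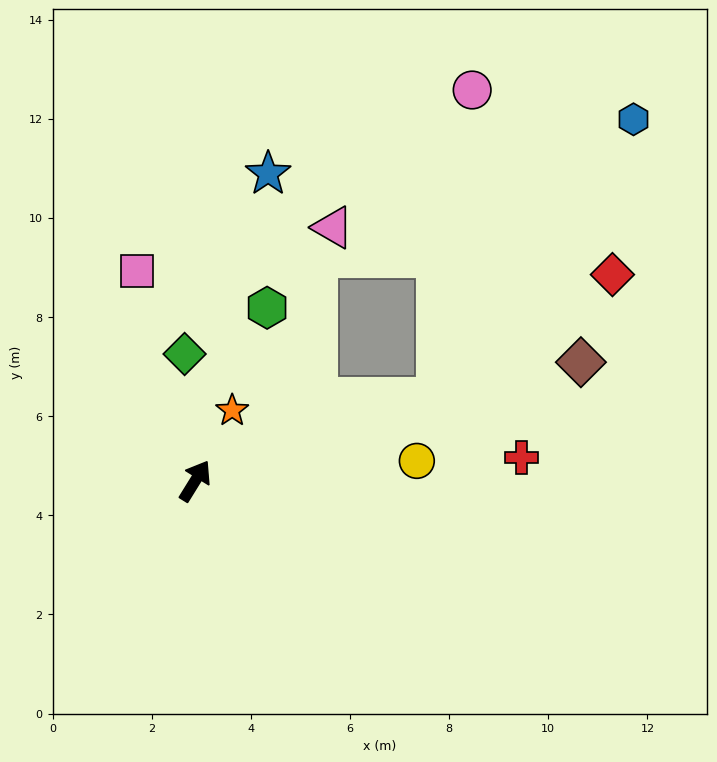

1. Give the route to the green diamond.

turn left 37°, forward 2.6 m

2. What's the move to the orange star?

turn left 4°, forward 1.6 m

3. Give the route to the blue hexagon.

blocked — turn right 39°, forward 5.2 m, then turn left 36°, forward 6.9 m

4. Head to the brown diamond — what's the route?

turn right 41°, forward 8.1 m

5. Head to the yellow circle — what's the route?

turn right 53°, forward 4.5 m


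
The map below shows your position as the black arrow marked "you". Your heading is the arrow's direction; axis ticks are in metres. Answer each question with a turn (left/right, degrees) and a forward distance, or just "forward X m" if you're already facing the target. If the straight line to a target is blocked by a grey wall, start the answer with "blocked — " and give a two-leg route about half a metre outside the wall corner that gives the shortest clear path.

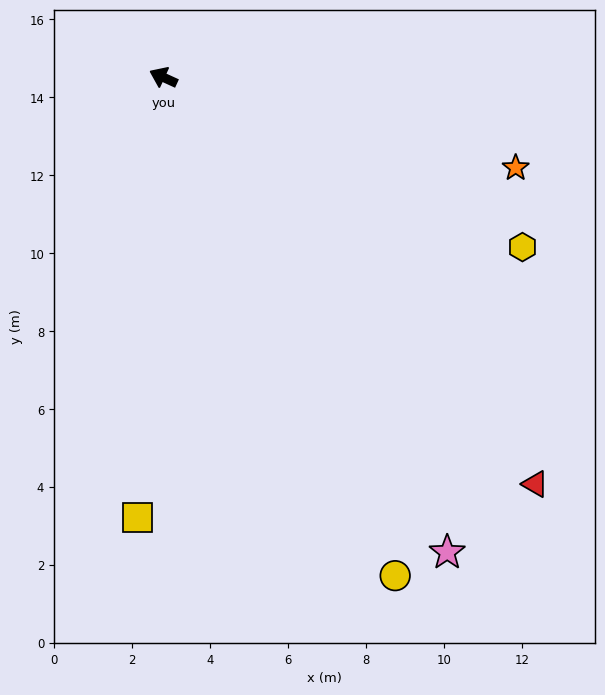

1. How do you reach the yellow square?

turn left 111°, forward 11.3 m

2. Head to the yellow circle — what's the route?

turn left 140°, forward 14.1 m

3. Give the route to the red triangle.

turn left 157°, forward 14.1 m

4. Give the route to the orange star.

turn right 170°, forward 9.3 m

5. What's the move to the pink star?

turn left 145°, forward 14.2 m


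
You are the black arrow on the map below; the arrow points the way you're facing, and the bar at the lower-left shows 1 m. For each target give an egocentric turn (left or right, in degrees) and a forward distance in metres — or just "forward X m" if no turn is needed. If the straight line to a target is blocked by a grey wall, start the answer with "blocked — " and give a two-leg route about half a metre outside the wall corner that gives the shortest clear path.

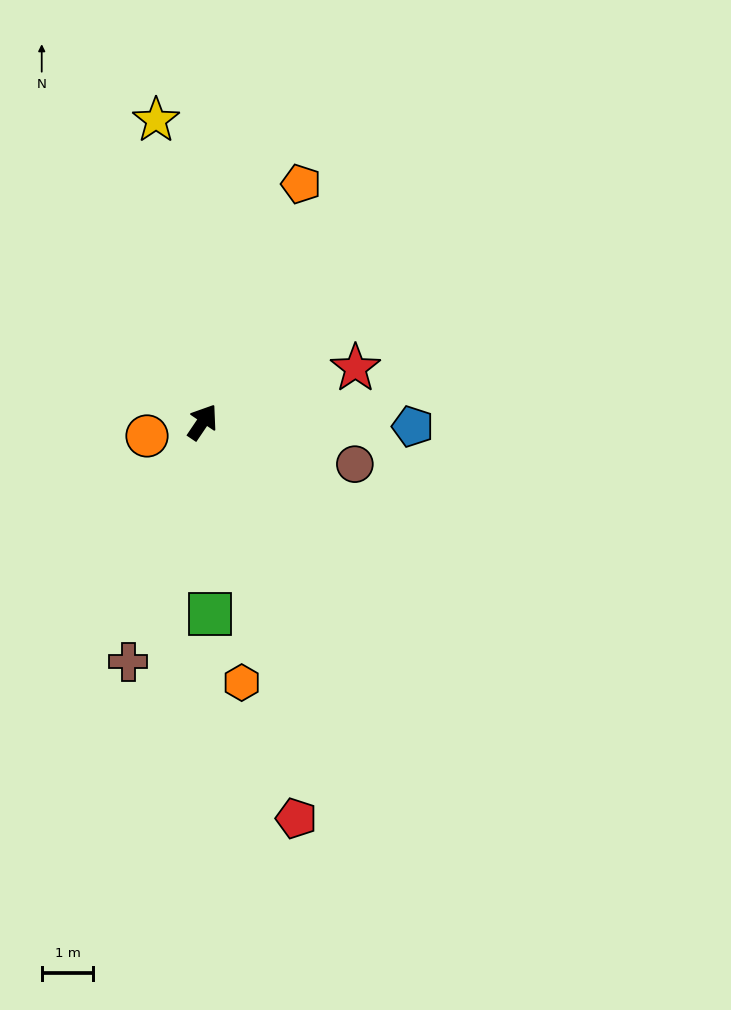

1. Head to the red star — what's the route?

turn right 37°, forward 3.1 m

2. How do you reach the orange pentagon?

turn left 12°, forward 5.0 m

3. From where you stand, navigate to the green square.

turn right 144°, forward 3.7 m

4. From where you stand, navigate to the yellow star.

turn left 43°, forward 5.9 m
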